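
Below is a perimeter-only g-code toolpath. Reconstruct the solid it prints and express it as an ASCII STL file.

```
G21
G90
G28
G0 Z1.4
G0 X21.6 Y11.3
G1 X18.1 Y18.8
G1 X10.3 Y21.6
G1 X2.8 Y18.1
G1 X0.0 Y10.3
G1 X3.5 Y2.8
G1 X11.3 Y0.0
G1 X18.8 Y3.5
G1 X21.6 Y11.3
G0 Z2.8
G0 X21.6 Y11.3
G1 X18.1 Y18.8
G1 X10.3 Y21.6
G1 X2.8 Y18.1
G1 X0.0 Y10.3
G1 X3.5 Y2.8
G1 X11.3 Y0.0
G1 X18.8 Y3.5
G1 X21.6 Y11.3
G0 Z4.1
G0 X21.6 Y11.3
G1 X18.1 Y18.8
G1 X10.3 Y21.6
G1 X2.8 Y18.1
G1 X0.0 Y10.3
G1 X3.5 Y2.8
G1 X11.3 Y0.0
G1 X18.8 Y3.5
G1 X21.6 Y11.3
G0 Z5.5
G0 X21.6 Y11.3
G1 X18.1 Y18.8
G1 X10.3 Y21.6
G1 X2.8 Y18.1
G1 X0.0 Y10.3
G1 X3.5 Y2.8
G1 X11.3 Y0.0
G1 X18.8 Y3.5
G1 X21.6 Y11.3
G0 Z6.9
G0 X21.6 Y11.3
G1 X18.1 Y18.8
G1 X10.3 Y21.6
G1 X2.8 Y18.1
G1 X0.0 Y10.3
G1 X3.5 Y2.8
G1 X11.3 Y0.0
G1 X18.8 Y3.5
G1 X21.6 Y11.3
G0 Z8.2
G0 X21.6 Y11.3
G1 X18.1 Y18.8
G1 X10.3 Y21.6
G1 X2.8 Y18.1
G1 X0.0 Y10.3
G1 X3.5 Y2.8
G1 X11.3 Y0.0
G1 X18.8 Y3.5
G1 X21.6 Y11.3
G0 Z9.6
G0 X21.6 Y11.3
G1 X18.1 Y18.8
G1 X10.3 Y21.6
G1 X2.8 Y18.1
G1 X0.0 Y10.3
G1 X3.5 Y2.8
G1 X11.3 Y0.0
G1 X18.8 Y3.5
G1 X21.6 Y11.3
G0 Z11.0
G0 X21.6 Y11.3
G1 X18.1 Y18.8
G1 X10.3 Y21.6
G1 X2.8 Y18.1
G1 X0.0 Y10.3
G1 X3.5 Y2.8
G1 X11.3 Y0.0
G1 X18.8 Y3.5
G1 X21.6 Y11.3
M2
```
solid part
  facet normal 0.0000 0.0000 -1.0000
    outer loop
      vertex 10.3 21.6 0.0
      vertex 18.1 18.8 0.0
      vertex 21.6 11.3 0.0
    endloop
  endfacet
  facet normal 0.0000 0.0000 -1.0000
    outer loop
      vertex 2.8 18.1 0.0
      vertex 10.3 21.6 0.0
      vertex 21.6 11.3 0.0
    endloop
  endfacet
  facet normal 0.0000 0.0000 -1.0000
    outer loop
      vertex 0.0 10.3 0.0
      vertex 2.8 18.1 0.0
      vertex 21.6 11.3 0.0
    endloop
  endfacet
  facet normal 0.0000 0.0000 -1.0000
    outer loop
      vertex 3.5 2.8 0.0
      vertex 0.0 10.3 0.0
      vertex 21.6 11.3 0.0
    endloop
  endfacet
  facet normal 0.0000 0.0000 -1.0000
    outer loop
      vertex 11.3 0.0 0.0
      vertex 3.5 2.8 0.0
      vertex 21.6 11.3 0.0
    endloop
  endfacet
  facet normal 0.0000 0.0000 -1.0000
    outer loop
      vertex 18.8 3.5 0.0
      vertex 11.3 0.0 0.0
      vertex 21.6 11.3 0.0
    endloop
  endfacet
  facet normal 0.0000 0.0000 1.0000
    outer loop
      vertex 21.6 11.3 11.0
      vertex 18.1 18.8 11.0
      vertex 10.3 21.6 11.0
    endloop
  endfacet
  facet normal 0.0000 0.0000 1.0000
    outer loop
      vertex 21.6 11.3 11.0
      vertex 10.3 21.6 11.0
      vertex 2.8 18.1 11.0
    endloop
  endfacet
  facet normal 0.0000 0.0000 1.0000
    outer loop
      vertex 21.6 11.3 11.0
      vertex 2.8 18.1 11.0
      vertex 0.0 10.3 11.0
    endloop
  endfacet
  facet normal 0.0000 0.0000 1.0000
    outer loop
      vertex 21.6 11.3 11.0
      vertex 0.0 10.3 11.0
      vertex 3.5 2.8 11.0
    endloop
  endfacet
  facet normal 0.0000 0.0000 1.0000
    outer loop
      vertex 21.6 11.3 11.0
      vertex 3.5 2.8 11.0
      vertex 11.3 0.0 11.0
    endloop
  endfacet
  facet normal 0.0000 0.0000 1.0000
    outer loop
      vertex 21.6 11.3 11.0
      vertex 11.3 0.0 11.0
      vertex 18.8 3.5 11.0
    endloop
  endfacet
  facet normal 0.9062 0.4229 0.0000
    outer loop
      vertex 21.6 11.3 0.0
      vertex 18.1 18.8 0.0
      vertex 18.1 18.8 11.0
    endloop
  endfacet
  facet normal 0.9062 0.4229 0.0000
    outer loop
      vertex 21.6 11.3 0.0
      vertex 18.1 18.8 11.0
      vertex 21.6 11.3 11.0
    endloop
  endfacet
  facet normal 0.3379 0.9412 0.0000
    outer loop
      vertex 18.1 18.8 0.0
      vertex 10.3 21.6 0.0
      vertex 10.3 21.6 11.0
    endloop
  endfacet
  facet normal 0.3379 0.9412 0.0000
    outer loop
      vertex 18.1 18.8 0.0
      vertex 10.3 21.6 11.0
      vertex 18.1 18.8 11.0
    endloop
  endfacet
  facet normal -0.4229 0.9062 0.0000
    outer loop
      vertex 10.3 21.6 0.0
      vertex 2.8 18.1 0.0
      vertex 2.8 18.1 11.0
    endloop
  endfacet
  facet normal -0.4229 0.9062 0.0000
    outer loop
      vertex 10.3 21.6 0.0
      vertex 2.8 18.1 11.0
      vertex 10.3 21.6 11.0
    endloop
  endfacet
  facet normal -0.9412 0.3379 0.0000
    outer loop
      vertex 2.8 18.1 0.0
      vertex 0.0 10.3 0.0
      vertex 0.0 10.3 11.0
    endloop
  endfacet
  facet normal -0.9412 0.3379 0.0000
    outer loop
      vertex 2.8 18.1 0.0
      vertex 0.0 10.3 11.0
      vertex 2.8 18.1 11.0
    endloop
  endfacet
  facet normal -0.9062 -0.4229 0.0000
    outer loop
      vertex 0.0 10.3 0.0
      vertex 3.5 2.8 0.0
      vertex 3.5 2.8 11.0
    endloop
  endfacet
  facet normal -0.9062 -0.4229 0.0000
    outer loop
      vertex 0.0 10.3 0.0
      vertex 3.5 2.8 11.0
      vertex 0.0 10.3 11.0
    endloop
  endfacet
  facet normal -0.3379 -0.9412 0.0000
    outer loop
      vertex 3.5 2.8 0.0
      vertex 11.3 0.0 0.0
      vertex 11.3 0.0 11.0
    endloop
  endfacet
  facet normal -0.3379 -0.9412 0.0000
    outer loop
      vertex 3.5 2.8 0.0
      vertex 11.3 0.0 11.0
      vertex 3.5 2.8 11.0
    endloop
  endfacet
  facet normal 0.4229 -0.9062 0.0000
    outer loop
      vertex 11.3 0.0 0.0
      vertex 18.8 3.5 0.0
      vertex 18.8 3.5 11.0
    endloop
  endfacet
  facet normal 0.4229 -0.9062 0.0000
    outer loop
      vertex 11.3 0.0 0.0
      vertex 18.8 3.5 11.0
      vertex 11.3 0.0 11.0
    endloop
  endfacet
  facet normal 0.9412 -0.3379 0.0000
    outer loop
      vertex 18.8 3.5 0.0
      vertex 21.6 11.3 0.0
      vertex 21.6 11.3 11.0
    endloop
  endfacet
  facet normal 0.9412 -0.3379 0.0000
    outer loop
      vertex 18.8 3.5 0.0
      vertex 21.6 11.3 11.0
      vertex 18.8 3.5 11.0
    endloop
  endfacet
endsolid part

The G0 Z moves step by Δz≈1.4 mm. Every layer's G1 loop is the same polygon, so the solid is a straight extrusion of it from z=0 to z≈11. Closing with flat bottom and top caps and triangulating gives 28 facets — a regular 8-sided prism (a cylinder approximated with 8 flat sides), circumscribed radius ≈ 10.8 mm, height ≈ 11 mm.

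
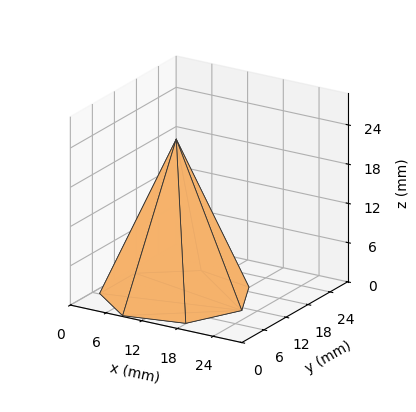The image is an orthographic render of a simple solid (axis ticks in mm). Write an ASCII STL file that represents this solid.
Reading the render: the shape is a regular 7-sided pyramid, base circumscribed radius ≈ 11 mm, apex at z ≈ 24 mm (dimensions read to the nearest mm from the axis ticks). For the STL, each face is triangulated and given an outward normal.

solid part
  facet normal 0.0000 0.0000 -1.0000
    outer loop
      vertex 8.6 21.7 0.0
      vertex 17.9 19.6 0.0
      vertex 22.0 11.0 0.0
    endloop
  endfacet
  facet normal 0.0000 0.0000 -1.0000
    outer loop
      vertex 1.1 15.8 0.0
      vertex 8.6 21.7 0.0
      vertex 22.0 11.0 0.0
    endloop
  endfacet
  facet normal 0.0000 0.0000 -1.0000
    outer loop
      vertex 1.1 6.2 0.0
      vertex 1.1 15.8 0.0
      vertex 22.0 11.0 0.0
    endloop
  endfacet
  facet normal 0.0000 0.0000 -1.0000
    outer loop
      vertex 8.6 0.3 0.0
      vertex 1.1 6.2 0.0
      vertex 22.0 11.0 0.0
    endloop
  endfacet
  facet normal 0.0000 0.0000 -1.0000
    outer loop
      vertex 17.9 2.4 0.0
      vertex 8.6 0.3 0.0
      vertex 22.0 11.0 0.0
    endloop
  endfacet
  facet normal 0.8341 0.3977 0.3823
    outer loop
      vertex 22.0 11.0 0.0
      vertex 17.9 19.6 0.0
      vertex 11.0 11.0 24.0
    endloop
  endfacet
  facet normal 0.2036 0.9016 0.3816
    outer loop
      vertex 17.9 19.6 0.0
      vertex 8.6 21.7 0.0
      vertex 11.0 11.0 24.0
    endloop
  endfacet
  facet normal -0.5716 0.7266 0.3811
    outer loop
      vertex 8.6 21.7 0.0
      vertex 1.1 15.8 0.0
      vertex 11.0 11.0 24.0
    endloop
  endfacet
  facet normal -0.9244 0.0000 0.3813
    outer loop
      vertex 1.1 15.8 0.0
      vertex 1.1 6.2 0.0
      vertex 11.0 11.0 24.0
    endloop
  endfacet
  facet normal -0.5716 -0.7266 0.3811
    outer loop
      vertex 1.1 6.2 0.0
      vertex 8.6 0.3 0.0
      vertex 11.0 11.0 24.0
    endloop
  endfacet
  facet normal 0.2036 -0.9016 0.3816
    outer loop
      vertex 8.6 0.3 0.0
      vertex 17.9 2.4 0.0
      vertex 11.0 11.0 24.0
    endloop
  endfacet
  facet normal 0.8341 -0.3977 0.3823
    outer loop
      vertex 17.9 2.4 0.0
      vertex 22.0 11.0 0.0
      vertex 11.0 11.0 24.0
    endloop
  endfacet
endsolid part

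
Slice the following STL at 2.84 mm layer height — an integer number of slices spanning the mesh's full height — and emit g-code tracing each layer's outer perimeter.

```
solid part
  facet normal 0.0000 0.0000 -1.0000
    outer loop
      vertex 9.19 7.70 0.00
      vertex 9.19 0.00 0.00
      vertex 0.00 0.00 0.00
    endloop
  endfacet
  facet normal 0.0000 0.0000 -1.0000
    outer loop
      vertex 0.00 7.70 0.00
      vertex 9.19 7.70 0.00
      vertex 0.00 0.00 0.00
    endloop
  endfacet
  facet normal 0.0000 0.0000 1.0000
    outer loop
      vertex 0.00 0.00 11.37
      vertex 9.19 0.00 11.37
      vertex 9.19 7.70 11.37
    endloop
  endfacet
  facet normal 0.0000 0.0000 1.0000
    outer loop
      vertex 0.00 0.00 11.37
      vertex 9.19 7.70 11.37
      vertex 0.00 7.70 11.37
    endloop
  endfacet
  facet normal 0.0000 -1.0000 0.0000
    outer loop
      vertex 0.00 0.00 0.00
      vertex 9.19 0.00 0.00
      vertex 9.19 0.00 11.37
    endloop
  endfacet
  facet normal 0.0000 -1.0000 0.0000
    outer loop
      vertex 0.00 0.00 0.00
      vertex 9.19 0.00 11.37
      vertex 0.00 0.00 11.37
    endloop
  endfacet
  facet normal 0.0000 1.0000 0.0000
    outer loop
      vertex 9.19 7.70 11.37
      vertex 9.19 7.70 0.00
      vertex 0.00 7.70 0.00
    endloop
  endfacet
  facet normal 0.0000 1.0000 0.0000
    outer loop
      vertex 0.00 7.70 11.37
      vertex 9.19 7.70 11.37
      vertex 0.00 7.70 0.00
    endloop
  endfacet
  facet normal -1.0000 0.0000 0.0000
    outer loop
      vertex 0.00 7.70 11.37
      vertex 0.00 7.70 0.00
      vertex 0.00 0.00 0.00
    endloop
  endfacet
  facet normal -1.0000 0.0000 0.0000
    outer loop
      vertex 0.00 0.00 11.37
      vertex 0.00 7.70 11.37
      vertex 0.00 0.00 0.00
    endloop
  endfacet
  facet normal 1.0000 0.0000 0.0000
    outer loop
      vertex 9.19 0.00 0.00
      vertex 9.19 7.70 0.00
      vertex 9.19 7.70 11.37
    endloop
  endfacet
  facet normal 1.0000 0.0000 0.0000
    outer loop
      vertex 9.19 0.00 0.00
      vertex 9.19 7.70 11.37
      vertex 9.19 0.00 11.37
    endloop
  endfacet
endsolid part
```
; perimeter-only toolpath
G21 ; units = mm
G90 ; absolute positioning
G28 ; home
; layer 1
G0 Z2.84
G0 X0.00 Y0.00
G1 X9.19 Y0.00
G1 X9.19 Y7.70
G1 X0.00 Y7.70
G1 X0.00 Y0.00
; layer 2
G0 Z5.68
G0 X0.00 Y0.00
G1 X9.19 Y0.00
G1 X9.19 Y7.70
G1 X0.00 Y7.70
G1 X0.00 Y0.00
; layer 3
G0 Z8.53
G0 X0.00 Y0.00
G1 X9.19 Y0.00
G1 X9.19 Y7.70
G1 X0.00 Y7.70
G1 X0.00 Y0.00
; layer 4
G0 Z11.37
G0 X0.00 Y0.00
G1 X9.19 Y0.00
G1 X9.19 Y7.70
G1 X0.00 Y7.70
G1 X0.00 Y0.00
M2 ; end

The solid is a rectangular box, roughly 9.19 × 7.7 mm footprint and 11.4 mm tall. Slicing at Δz = 2.84 mm — 4 equal slices spanning the solid's height, so layer i sits at z = i·h/4 — gives 4 non-empty perimeters. Each is a 4-segment closed polygon; G0 lifts to the layer z and rapids to the start vertex, then G1 traces the edges.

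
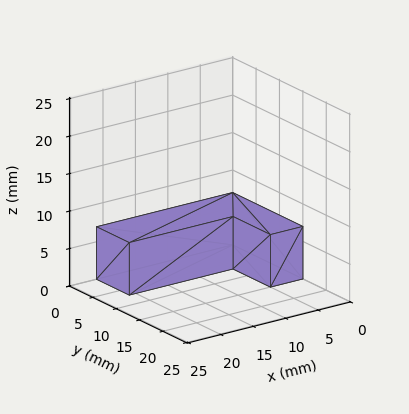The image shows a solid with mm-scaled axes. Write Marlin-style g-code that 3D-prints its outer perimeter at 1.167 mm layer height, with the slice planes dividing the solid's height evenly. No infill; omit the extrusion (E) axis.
Reading the render: the shape is an L-shaped prism: outer 21 × 15 mm, arm thicknesses ≈ 7 mm (horizontal) and 5 mm (vertical), extruded 7 mm in z (dimensions read to the nearest mm from the axis ticks). For the g-code, the solid's height is divided into equal slices at the stated Δz and each level perimeter traced with G1 moves after a G0 lift.

; perimeter-only toolpath
G21 ; units = mm
G90 ; absolute positioning
G28 ; home
; layer 1
G0 Z1.167
G0 X0.000 Y0.000
G1 X21.000 Y0.000
G1 X21.000 Y7.000
G1 X5.000 Y7.000
G1 X5.000 Y15.000
G1 X0.000 Y15.000
G1 X0.000 Y0.000
; layer 2
G0 Z2.333
G0 X0.000 Y0.000
G1 X21.000 Y0.000
G1 X21.000 Y7.000
G1 X5.000 Y7.000
G1 X5.000 Y15.000
G1 X0.000 Y15.000
G1 X0.000 Y0.000
; layer 3
G0 Z3.500
G0 X0.000 Y0.000
G1 X21.000 Y0.000
G1 X21.000 Y7.000
G1 X5.000 Y7.000
G1 X5.000 Y15.000
G1 X0.000 Y15.000
G1 X0.000 Y0.000
; layer 4
G0 Z4.667
G0 X0.000 Y0.000
G1 X21.000 Y0.000
G1 X21.000 Y7.000
G1 X5.000 Y7.000
G1 X5.000 Y15.000
G1 X0.000 Y15.000
G1 X0.000 Y0.000
; layer 5
G0 Z5.833
G0 X0.000 Y0.000
G1 X21.000 Y0.000
G1 X21.000 Y7.000
G1 X5.000 Y7.000
G1 X5.000 Y15.000
G1 X0.000 Y15.000
G1 X0.000 Y0.000
; layer 6
G0 Z7.000
G0 X0.000 Y0.000
G1 X21.000 Y0.000
G1 X21.000 Y7.000
G1 X5.000 Y7.000
G1 X5.000 Y15.000
G1 X0.000 Y15.000
G1 X0.000 Y0.000
M2 ; end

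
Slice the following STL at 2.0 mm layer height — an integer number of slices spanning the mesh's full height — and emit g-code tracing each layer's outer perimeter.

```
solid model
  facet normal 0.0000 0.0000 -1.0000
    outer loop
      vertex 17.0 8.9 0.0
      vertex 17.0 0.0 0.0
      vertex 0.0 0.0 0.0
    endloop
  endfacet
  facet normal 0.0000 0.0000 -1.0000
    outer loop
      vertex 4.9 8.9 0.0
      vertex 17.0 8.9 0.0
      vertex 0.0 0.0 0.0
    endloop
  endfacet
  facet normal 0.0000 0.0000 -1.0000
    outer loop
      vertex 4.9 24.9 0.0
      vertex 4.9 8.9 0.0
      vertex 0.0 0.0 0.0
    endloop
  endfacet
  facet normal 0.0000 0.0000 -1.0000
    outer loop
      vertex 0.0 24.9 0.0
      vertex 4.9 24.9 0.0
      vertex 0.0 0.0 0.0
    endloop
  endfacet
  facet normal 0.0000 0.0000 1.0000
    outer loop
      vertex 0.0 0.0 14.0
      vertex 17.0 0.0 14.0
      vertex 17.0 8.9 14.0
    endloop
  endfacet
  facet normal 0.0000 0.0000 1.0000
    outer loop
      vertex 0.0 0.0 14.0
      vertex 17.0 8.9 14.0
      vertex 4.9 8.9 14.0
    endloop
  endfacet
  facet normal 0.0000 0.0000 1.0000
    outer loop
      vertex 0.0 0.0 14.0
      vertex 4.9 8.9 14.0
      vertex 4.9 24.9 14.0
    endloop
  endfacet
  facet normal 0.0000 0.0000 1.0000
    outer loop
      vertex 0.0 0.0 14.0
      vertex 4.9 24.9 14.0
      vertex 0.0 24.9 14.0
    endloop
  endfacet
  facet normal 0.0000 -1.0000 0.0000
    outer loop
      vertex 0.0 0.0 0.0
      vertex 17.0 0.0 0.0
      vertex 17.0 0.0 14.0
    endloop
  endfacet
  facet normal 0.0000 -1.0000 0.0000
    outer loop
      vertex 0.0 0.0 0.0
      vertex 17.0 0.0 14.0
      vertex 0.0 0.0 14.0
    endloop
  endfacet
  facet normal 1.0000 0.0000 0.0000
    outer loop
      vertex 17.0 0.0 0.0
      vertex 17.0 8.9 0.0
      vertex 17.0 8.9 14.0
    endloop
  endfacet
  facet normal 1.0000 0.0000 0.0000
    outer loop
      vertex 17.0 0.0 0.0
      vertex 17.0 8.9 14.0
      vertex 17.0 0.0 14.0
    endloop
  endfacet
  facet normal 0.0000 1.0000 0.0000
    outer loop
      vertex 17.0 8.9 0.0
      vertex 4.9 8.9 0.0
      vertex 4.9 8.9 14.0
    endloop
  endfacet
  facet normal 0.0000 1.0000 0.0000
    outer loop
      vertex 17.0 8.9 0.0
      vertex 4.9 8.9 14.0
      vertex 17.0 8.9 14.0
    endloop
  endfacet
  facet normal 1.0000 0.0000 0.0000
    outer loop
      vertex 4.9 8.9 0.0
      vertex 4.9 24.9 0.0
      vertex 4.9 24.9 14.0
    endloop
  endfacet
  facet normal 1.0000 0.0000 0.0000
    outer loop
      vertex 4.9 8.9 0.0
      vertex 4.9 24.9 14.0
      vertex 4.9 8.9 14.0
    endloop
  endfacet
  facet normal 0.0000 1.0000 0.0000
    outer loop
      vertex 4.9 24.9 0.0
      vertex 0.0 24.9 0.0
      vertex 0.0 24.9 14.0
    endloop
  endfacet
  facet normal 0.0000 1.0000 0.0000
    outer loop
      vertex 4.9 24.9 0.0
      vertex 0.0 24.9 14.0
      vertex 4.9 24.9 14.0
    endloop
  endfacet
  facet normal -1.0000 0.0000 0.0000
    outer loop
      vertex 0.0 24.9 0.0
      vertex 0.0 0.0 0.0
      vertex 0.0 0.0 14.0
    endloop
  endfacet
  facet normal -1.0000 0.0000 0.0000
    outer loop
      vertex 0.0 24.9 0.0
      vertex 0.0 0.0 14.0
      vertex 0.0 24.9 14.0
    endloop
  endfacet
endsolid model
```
; perimeter-only toolpath
G21 ; units = mm
G90 ; absolute positioning
G28 ; home
; layer 1
G0 Z2.0
G0 X0.0 Y0.0
G1 X17.0 Y0.0
G1 X17.0 Y8.9
G1 X4.9 Y8.9
G1 X4.9 Y24.9
G1 X0.0 Y24.9
G1 X0.0 Y0.0
; layer 2
G0 Z4.0
G0 X0.0 Y0.0
G1 X17.0 Y0.0
G1 X17.0 Y8.9
G1 X4.9 Y8.9
G1 X4.9 Y24.9
G1 X0.0 Y24.9
G1 X0.0 Y0.0
; layer 3
G0 Z6.0
G0 X0.0 Y0.0
G1 X17.0 Y0.0
G1 X17.0 Y8.9
G1 X4.9 Y8.9
G1 X4.9 Y24.9
G1 X0.0 Y24.9
G1 X0.0 Y0.0
; layer 4
G0 Z8.0
G0 X0.0 Y0.0
G1 X17.0 Y0.0
G1 X17.0 Y8.9
G1 X4.9 Y8.9
G1 X4.9 Y24.9
G1 X0.0 Y24.9
G1 X0.0 Y0.0
; layer 5
G0 Z10.0
G0 X0.0 Y0.0
G1 X17.0 Y0.0
G1 X17.0 Y8.9
G1 X4.9 Y8.9
G1 X4.9 Y24.9
G1 X0.0 Y24.9
G1 X0.0 Y0.0
; layer 6
G0 Z12.0
G0 X0.0 Y0.0
G1 X17.0 Y0.0
G1 X17.0 Y8.9
G1 X4.9 Y8.9
G1 X4.9 Y24.9
G1 X0.0 Y24.9
G1 X0.0 Y0.0
; layer 7
G0 Z14.0
G0 X0.0 Y0.0
G1 X17.0 Y0.0
G1 X17.0 Y8.9
G1 X4.9 Y8.9
G1 X4.9 Y24.9
G1 X0.0 Y24.9
G1 X0.0 Y0.0
M2 ; end

The solid is an L-shaped prism: outer 17 × 24.9 mm, arm thicknesses ≈ 8.9 mm (horizontal) and 4.9 mm (vertical), extruded 14 mm in z. Slicing at Δz = 2.0 mm — 7 equal slices spanning the solid's height, so layer i sits at z = i·h/7 — gives 7 non-empty perimeters. Each is a 6-segment closed polygon; G0 lifts to the layer z and rapids to the start vertex, then G1 traces the edges.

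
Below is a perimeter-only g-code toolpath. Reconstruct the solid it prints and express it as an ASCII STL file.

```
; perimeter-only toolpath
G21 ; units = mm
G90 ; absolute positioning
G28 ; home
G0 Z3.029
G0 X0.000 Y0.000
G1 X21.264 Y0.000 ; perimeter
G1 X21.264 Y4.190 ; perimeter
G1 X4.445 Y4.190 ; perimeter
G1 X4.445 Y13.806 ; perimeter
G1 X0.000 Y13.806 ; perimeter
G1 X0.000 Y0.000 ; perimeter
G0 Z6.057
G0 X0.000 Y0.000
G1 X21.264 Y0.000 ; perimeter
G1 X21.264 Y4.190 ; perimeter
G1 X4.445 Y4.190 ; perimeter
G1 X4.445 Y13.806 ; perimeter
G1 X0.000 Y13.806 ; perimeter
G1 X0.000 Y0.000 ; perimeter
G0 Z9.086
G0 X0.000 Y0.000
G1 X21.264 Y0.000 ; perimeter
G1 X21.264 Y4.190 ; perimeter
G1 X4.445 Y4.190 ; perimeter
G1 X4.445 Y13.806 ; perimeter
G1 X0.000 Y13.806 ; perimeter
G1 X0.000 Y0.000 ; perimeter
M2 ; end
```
solid part
  facet normal 0.0000 0.0000 -1.0000
    outer loop
      vertex 21.264 4.190 0.000
      vertex 21.264 0.000 0.000
      vertex 0.000 0.000 0.000
    endloop
  endfacet
  facet normal 0.0000 0.0000 -1.0000
    outer loop
      vertex 4.445 4.190 0.000
      vertex 21.264 4.190 0.000
      vertex 0.000 0.000 0.000
    endloop
  endfacet
  facet normal 0.0000 0.0000 -1.0000
    outer loop
      vertex 4.445 13.806 0.000
      vertex 4.445 4.190 0.000
      vertex 0.000 0.000 0.000
    endloop
  endfacet
  facet normal 0.0000 0.0000 -1.0000
    outer loop
      vertex 0.000 13.806 0.000
      vertex 4.445 13.806 0.000
      vertex 0.000 0.000 0.000
    endloop
  endfacet
  facet normal 0.0000 0.0000 1.0000
    outer loop
      vertex 0.000 0.000 9.086
      vertex 21.264 0.000 9.086
      vertex 21.264 4.190 9.086
    endloop
  endfacet
  facet normal 0.0000 0.0000 1.0000
    outer loop
      vertex 0.000 0.000 9.086
      vertex 21.264 4.190 9.086
      vertex 4.445 4.190 9.086
    endloop
  endfacet
  facet normal 0.0000 0.0000 1.0000
    outer loop
      vertex 0.000 0.000 9.086
      vertex 4.445 4.190 9.086
      vertex 4.445 13.806 9.086
    endloop
  endfacet
  facet normal 0.0000 0.0000 1.0000
    outer loop
      vertex 0.000 0.000 9.086
      vertex 4.445 13.806 9.086
      vertex 0.000 13.806 9.086
    endloop
  endfacet
  facet normal 0.0000 -1.0000 0.0000
    outer loop
      vertex 0.000 0.000 0.000
      vertex 21.264 0.000 0.000
      vertex 21.264 0.000 9.086
    endloop
  endfacet
  facet normal 0.0000 -1.0000 0.0000
    outer loop
      vertex 0.000 0.000 0.000
      vertex 21.264 0.000 9.086
      vertex 0.000 0.000 9.086
    endloop
  endfacet
  facet normal 1.0000 0.0000 0.0000
    outer loop
      vertex 21.264 0.000 0.000
      vertex 21.264 4.190 0.000
      vertex 21.264 4.190 9.086
    endloop
  endfacet
  facet normal 1.0000 0.0000 0.0000
    outer loop
      vertex 21.264 0.000 0.000
      vertex 21.264 4.190 9.086
      vertex 21.264 0.000 9.086
    endloop
  endfacet
  facet normal 0.0000 1.0000 0.0000
    outer loop
      vertex 21.264 4.190 0.000
      vertex 4.445 4.190 0.000
      vertex 4.445 4.190 9.086
    endloop
  endfacet
  facet normal 0.0000 1.0000 0.0000
    outer loop
      vertex 21.264 4.190 0.000
      vertex 4.445 4.190 9.086
      vertex 21.264 4.190 9.086
    endloop
  endfacet
  facet normal 1.0000 0.0000 0.0000
    outer loop
      vertex 4.445 4.190 0.000
      vertex 4.445 13.806 0.000
      vertex 4.445 13.806 9.086
    endloop
  endfacet
  facet normal 1.0000 0.0000 0.0000
    outer loop
      vertex 4.445 4.190 0.000
      vertex 4.445 13.806 9.086
      vertex 4.445 4.190 9.086
    endloop
  endfacet
  facet normal 0.0000 1.0000 0.0000
    outer loop
      vertex 4.445 13.806 0.000
      vertex 0.000 13.806 0.000
      vertex 0.000 13.806 9.086
    endloop
  endfacet
  facet normal 0.0000 1.0000 0.0000
    outer loop
      vertex 4.445 13.806 0.000
      vertex 0.000 13.806 9.086
      vertex 4.445 13.806 9.086
    endloop
  endfacet
  facet normal -1.0000 0.0000 0.0000
    outer loop
      vertex 0.000 13.806 0.000
      vertex 0.000 0.000 0.000
      vertex 0.000 0.000 9.086
    endloop
  endfacet
  facet normal -1.0000 0.0000 0.0000
    outer loop
      vertex 0.000 13.806 0.000
      vertex 0.000 0.000 9.086
      vertex 0.000 13.806 9.086
    endloop
  endfacet
endsolid part

The G0 Z moves step by Δz≈3.029 mm. Every layer's G1 loop is the same polygon, so the solid is a straight extrusion of it from z=0 to z≈9.09. Closing with flat bottom and top caps and triangulating gives 20 facets — an L-shaped prism: outer 21.3 × 13.8 mm, arm thicknesses ≈ 4.19 mm (horizontal) and 4.45 mm (vertical), extruded 9.09 mm in z.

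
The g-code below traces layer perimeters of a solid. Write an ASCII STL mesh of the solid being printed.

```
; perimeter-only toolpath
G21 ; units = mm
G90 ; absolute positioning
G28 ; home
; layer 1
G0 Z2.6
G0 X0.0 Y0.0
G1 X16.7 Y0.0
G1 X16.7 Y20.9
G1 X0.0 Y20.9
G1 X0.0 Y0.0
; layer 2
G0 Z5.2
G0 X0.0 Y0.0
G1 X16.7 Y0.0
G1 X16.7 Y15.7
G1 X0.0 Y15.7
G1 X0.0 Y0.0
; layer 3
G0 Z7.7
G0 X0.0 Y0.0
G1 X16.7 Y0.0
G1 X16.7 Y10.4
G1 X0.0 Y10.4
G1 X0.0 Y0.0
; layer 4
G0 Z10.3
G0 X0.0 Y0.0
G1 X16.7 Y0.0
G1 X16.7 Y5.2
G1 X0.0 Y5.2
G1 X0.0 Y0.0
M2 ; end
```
solid part
  facet normal 0.0000 0.0000 -1.0000
    outer loop
      vertex 16.7 26.1 0.0
      vertex 16.7 0.0 0.0
      vertex 0.0 0.0 0.0
    endloop
  endfacet
  facet normal 0.0000 0.0000 -1.0000
    outer loop
      vertex 0.0 26.1 0.0
      vertex 16.7 26.1 0.0
      vertex 0.0 0.0 0.0
    endloop
  endfacet
  facet normal 0.0000 -1.0000 0.0000
    outer loop
      vertex 0.0 0.0 0.0
      vertex 16.7 0.0 0.0
      vertex 16.7 0.0 12.9
    endloop
  endfacet
  facet normal 0.0000 -1.0000 0.0000
    outer loop
      vertex 0.0 0.0 0.0
      vertex 16.7 0.0 12.9
      vertex 0.0 0.0 12.9
    endloop
  endfacet
  facet normal 0.0000 0.4431 0.8965
    outer loop
      vertex 0.0 0.0 12.9
      vertex 16.7 0.0 12.9
      vertex 16.7 26.1 0.0
    endloop
  endfacet
  facet normal 0.0000 0.4431 0.8965
    outer loop
      vertex 0.0 0.0 12.9
      vertex 16.7 26.1 0.0
      vertex 0.0 26.1 0.0
    endloop
  endfacet
  facet normal -1.0000 0.0000 0.0000
    outer loop
      vertex 0.0 0.0 12.9
      vertex 0.0 26.1 0.0
      vertex 0.0 0.0 0.0
    endloop
  endfacet
  facet normal 1.0000 0.0000 0.0000
    outer loop
      vertex 16.7 0.0 0.0
      vertex 16.7 26.1 0.0
      vertex 16.7 0.0 12.9
    endloop
  endfacet
endsolid part

The G0 Z moves step by Δz≈2.6 mm. The G1 loops shrink linearly with z, so the solid tapers from its base footprint up to z≈12.9. Closing with a flat bottom cap and the tapered top and triangulating gives 8 facets — a wedge (ramp): 16.7 × 26.1 mm base, rising to 12.9 mm along the y=0 edge and sloping linearly to z=0 at y=26.1.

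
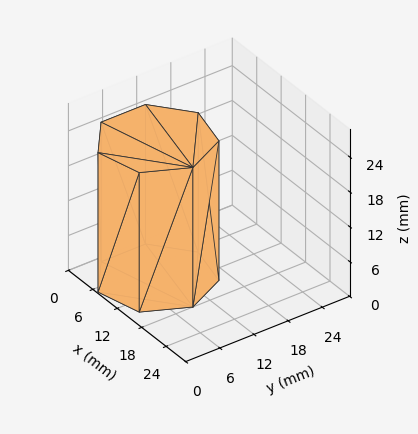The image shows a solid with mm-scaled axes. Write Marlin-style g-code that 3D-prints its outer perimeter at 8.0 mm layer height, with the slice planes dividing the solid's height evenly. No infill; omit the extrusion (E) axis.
Reading the render: the shape is a regular 7-sided prism (a cylinder approximated with 7 flat sides), circumscribed radius ≈ 9 mm, height ≈ 24 mm (dimensions read to the nearest mm from the axis ticks). For the g-code, the solid's height is divided into equal slices at the stated Δz and each level perimeter traced with G1 moves after a G0 lift.

; perimeter-only toolpath
G21 ; units = mm
G90 ; absolute positioning
G28 ; home
; layer 1
G0 Z8.0
G0 X18.0 Y9.0
G1 X14.6 Y16.0
G1 X7.0 Y17.8
G1 X0.9 Y12.9
G1 X0.9 Y5.1
G1 X7.0 Y0.2
G1 X14.6 Y2.0
G1 X18.0 Y9.0
; layer 2
G0 Z16.0
G0 X18.0 Y9.0
G1 X14.6 Y16.0
G1 X7.0 Y17.8
G1 X0.9 Y12.9
G1 X0.9 Y5.1
G1 X7.0 Y0.2
G1 X14.6 Y2.0
G1 X18.0 Y9.0
; layer 3
G0 Z24.0
G0 X18.0 Y9.0
G1 X14.6 Y16.0
G1 X7.0 Y17.8
G1 X0.9 Y12.9
G1 X0.9 Y5.1
G1 X7.0 Y0.2
G1 X14.6 Y2.0
G1 X18.0 Y9.0
M2 ; end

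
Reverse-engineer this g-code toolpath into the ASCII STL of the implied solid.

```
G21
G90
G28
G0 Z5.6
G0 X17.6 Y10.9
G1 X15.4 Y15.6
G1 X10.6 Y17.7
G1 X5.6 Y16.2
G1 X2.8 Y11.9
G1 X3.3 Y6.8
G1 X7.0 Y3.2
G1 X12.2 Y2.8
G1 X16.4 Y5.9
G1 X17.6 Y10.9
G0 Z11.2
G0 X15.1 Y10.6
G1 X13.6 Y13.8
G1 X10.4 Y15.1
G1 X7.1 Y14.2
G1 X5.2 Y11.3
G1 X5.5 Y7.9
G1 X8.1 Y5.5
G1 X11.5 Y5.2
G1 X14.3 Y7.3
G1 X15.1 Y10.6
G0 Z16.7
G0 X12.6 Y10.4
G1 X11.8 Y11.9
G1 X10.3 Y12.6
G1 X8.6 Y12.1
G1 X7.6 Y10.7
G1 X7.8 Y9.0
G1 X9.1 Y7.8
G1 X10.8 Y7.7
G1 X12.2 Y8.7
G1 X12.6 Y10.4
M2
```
solid part
  facet normal 0.0000 0.0000 -1.0000
    outer loop
      vertex 10.8 20.2 0.0
      vertex 17.1 17.4 0.0
      vertex 20.1 11.2 0.0
    endloop
  endfacet
  facet normal 0.0000 0.0000 -1.0000
    outer loop
      vertex 4.1 18.3 0.0
      vertex 10.8 20.2 0.0
      vertex 20.1 11.2 0.0
    endloop
  endfacet
  facet normal 0.0000 0.0000 -1.0000
    outer loop
      vertex 0.3 12.5 0.0
      vertex 4.1 18.3 0.0
      vertex 20.1 11.2 0.0
    endloop
  endfacet
  facet normal 0.0000 0.0000 -1.0000
    outer loop
      vertex 1.0 5.7 0.0
      vertex 0.3 12.5 0.0
      vertex 20.1 11.2 0.0
    endloop
  endfacet
  facet normal 0.0000 0.0000 -1.0000
    outer loop
      vertex 6.0 0.9 0.0
      vertex 1.0 5.7 0.0
      vertex 20.1 11.2 0.0
    endloop
  endfacet
  facet normal 0.0000 0.0000 -1.0000
    outer loop
      vertex 12.9 0.4 0.0
      vertex 6.0 0.9 0.0
      vertex 20.1 11.2 0.0
    endloop
  endfacet
  facet normal 0.0000 0.0000 -1.0000
    outer loop
      vertex 18.5 4.5 0.0
      vertex 12.9 0.4 0.0
      vertex 20.1 11.2 0.0
    endloop
  endfacet
  facet normal 0.8284 0.4008 0.3913
    outer loop
      vertex 20.1 11.2 0.0
      vertex 17.1 17.4 0.0
      vertex 10.1 10.1 22.3
    endloop
  endfacet
  facet normal 0.3736 0.8405 0.3924
    outer loop
      vertex 17.1 17.4 0.0
      vertex 10.8 20.2 0.0
      vertex 10.1 10.1 22.3
    endloop
  endfacet
  facet normal -0.2509 0.8847 0.3928
    outer loop
      vertex 10.8 20.2 0.0
      vertex 4.1 18.3 0.0
      vertex 10.1 10.1 22.3
    endloop
  endfacet
  facet normal -0.7694 0.5041 0.3924
    outer loop
      vertex 4.1 18.3 0.0
      vertex 0.3 12.5 0.0
      vertex 10.1 10.1 22.3
    endloop
  endfacet
  facet normal -0.9151 -0.0942 0.3920
    outer loop
      vertex 0.3 12.5 0.0
      vertex 1.0 5.7 0.0
      vertex 10.1 10.1 22.3
    endloop
  endfacet
  facet normal -0.6374 -0.6639 0.3911
    outer loop
      vertex 1.0 5.7 0.0
      vertex 6.0 0.9 0.0
      vertex 10.1 10.1 22.3
    endloop
  endfacet
  facet normal -0.0665 -0.9180 0.3910
    outer loop
      vertex 6.0 0.9 0.0
      vertex 12.9 0.4 0.0
      vertex 10.1 10.1 22.3
    endloop
  endfacet
  facet normal 0.5436 -0.7425 0.3913
    outer loop
      vertex 12.9 0.4 0.0
      vertex 18.5 4.5 0.0
      vertex 10.1 10.1 22.3
    endloop
  endfacet
  facet normal 0.8953 -0.2138 0.3909
    outer loop
      vertex 18.5 4.5 0.0
      vertex 20.1 11.2 0.0
      vertex 10.1 10.1 22.3
    endloop
  endfacet
endsolid part

The G0 Z moves step by Δz≈5.6 mm. The G1 loops shrink linearly with z, so the solid tapers from its base footprint up to z≈22.3. Closing with a flat bottom cap and the tapered top and triangulating gives 16 facets — a regular 9-sided pyramid, base circumscribed radius ≈ 10.1 mm, apex at z ≈ 22.3 mm.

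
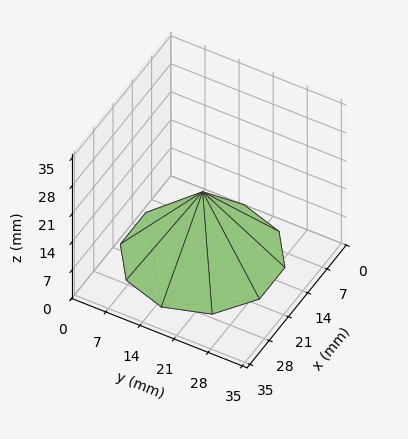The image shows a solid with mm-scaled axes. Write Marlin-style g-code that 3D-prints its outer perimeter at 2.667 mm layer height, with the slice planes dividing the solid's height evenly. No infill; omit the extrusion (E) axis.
Reading the render: the shape is a regular 10-sided pyramid, base circumscribed radius ≈ 15 mm, apex at z ≈ 16 mm (dimensions read to the nearest mm from the axis ticks). For the g-code, the solid's height is divided into equal slices at the stated Δz and each level perimeter traced with G1 moves after a G0 lift.

; perimeter-only toolpath
G21 ; units = mm
G90 ; absolute positioning
G28 ; home
; layer 1
G0 Z2.667
G0 X27.500 Y15.000
G1 X25.113 Y22.348
G1 X18.863 Y26.888
G1 X11.138 Y26.888
G1 X4.887 Y22.348
G1 X2.500 Y15.000
G1 X4.887 Y7.652
G1 X11.138 Y3.112
G1 X18.863 Y3.112
G1 X25.113 Y7.652
G1 X27.500 Y15.000
; layer 2
G0 Z5.333
G0 X25.000 Y15.000
G1 X23.090 Y20.878
G1 X18.090 Y24.511
G1 X11.910 Y24.511
G1 X6.910 Y20.878
G1 X5.000 Y15.000
G1 X6.910 Y9.122
G1 X11.910 Y5.489
G1 X18.090 Y5.489
G1 X23.090 Y9.122
G1 X25.000 Y15.000
; layer 3
G0 Z8.000
G0 X22.500 Y15.000
G1 X21.068 Y19.409
G1 X17.318 Y22.133
G1 X12.683 Y22.133
G1 X8.933 Y19.409
G1 X7.500 Y15.000
G1 X8.933 Y10.591
G1 X12.683 Y7.867
G1 X17.318 Y7.867
G1 X21.068 Y10.591
G1 X22.500 Y15.000
; layer 4
G0 Z10.667
G0 X20.000 Y15.000
G1 X19.045 Y17.939
G1 X16.545 Y19.755
G1 X13.455 Y19.755
G1 X10.955 Y17.939
G1 X10.000 Y15.000
G1 X10.955 Y12.061
G1 X13.455 Y10.245
G1 X16.545 Y10.245
G1 X19.045 Y12.061
G1 X20.000 Y15.000
; layer 5
G0 Z13.333
G0 X17.500 Y15.000
G1 X17.023 Y16.470
G1 X15.773 Y17.378
G1 X14.227 Y17.378
G1 X12.977 Y16.470
G1 X12.500 Y15.000
G1 X12.977 Y13.530
G1 X14.227 Y12.622
G1 X15.773 Y12.622
G1 X17.023 Y13.530
G1 X17.500 Y15.000
M2 ; end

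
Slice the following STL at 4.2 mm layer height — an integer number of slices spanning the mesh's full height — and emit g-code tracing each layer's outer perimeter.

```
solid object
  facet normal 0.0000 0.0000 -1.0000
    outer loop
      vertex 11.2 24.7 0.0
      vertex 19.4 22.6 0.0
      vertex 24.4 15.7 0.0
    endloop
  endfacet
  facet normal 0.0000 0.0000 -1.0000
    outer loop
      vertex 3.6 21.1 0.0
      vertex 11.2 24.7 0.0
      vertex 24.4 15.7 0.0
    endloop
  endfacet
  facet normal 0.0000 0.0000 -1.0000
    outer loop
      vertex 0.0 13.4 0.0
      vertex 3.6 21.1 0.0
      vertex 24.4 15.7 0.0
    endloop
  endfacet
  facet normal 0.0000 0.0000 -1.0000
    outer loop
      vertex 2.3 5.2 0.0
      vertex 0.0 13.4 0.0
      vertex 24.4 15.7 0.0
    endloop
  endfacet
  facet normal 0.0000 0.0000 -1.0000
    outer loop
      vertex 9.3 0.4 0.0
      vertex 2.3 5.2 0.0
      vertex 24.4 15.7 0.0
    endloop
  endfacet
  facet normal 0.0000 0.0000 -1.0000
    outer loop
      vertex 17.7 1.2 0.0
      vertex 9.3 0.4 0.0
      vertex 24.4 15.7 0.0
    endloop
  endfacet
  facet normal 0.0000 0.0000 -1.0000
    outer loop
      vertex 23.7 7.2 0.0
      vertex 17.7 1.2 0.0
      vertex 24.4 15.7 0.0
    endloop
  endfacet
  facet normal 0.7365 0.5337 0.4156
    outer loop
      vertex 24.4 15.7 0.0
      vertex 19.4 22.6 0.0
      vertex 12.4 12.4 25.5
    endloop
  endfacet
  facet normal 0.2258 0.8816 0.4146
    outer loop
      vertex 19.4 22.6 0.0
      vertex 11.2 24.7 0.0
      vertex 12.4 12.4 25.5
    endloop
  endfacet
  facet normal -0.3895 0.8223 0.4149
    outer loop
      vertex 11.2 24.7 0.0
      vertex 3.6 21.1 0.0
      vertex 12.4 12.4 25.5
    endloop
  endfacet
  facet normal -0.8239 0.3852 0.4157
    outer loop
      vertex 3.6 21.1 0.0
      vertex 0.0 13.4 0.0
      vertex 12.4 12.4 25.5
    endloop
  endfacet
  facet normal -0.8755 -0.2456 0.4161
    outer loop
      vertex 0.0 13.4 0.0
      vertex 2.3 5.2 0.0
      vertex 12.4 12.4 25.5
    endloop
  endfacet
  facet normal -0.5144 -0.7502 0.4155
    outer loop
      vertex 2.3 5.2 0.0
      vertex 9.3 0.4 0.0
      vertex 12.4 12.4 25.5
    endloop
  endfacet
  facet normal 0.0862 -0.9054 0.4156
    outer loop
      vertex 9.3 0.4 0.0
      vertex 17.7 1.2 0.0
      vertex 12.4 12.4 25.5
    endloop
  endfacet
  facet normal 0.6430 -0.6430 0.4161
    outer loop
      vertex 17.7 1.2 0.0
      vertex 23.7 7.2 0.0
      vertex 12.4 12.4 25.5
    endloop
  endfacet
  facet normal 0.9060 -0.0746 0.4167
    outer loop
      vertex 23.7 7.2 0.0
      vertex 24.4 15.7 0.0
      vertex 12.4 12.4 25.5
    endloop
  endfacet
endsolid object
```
; perimeter-only toolpath
G21 ; units = mm
G90 ; absolute positioning
G28 ; home
; layer 1
G0 Z4.2
G0 X22.4 Y15.2
G1 X18.2 Y20.9
G1 X11.4 Y22.6
G1 X5.1 Y19.7
G1 X2.1 Y13.2
G1 X4.0 Y6.4
G1 X9.8 Y2.4
G1 X16.8 Y3.1
G1 X21.8 Y8.1
G1 X22.4 Y15.2
; layer 2
G0 Z8.5
G0 X20.4 Y14.6
G1 X17.1 Y19.2
G1 X11.6 Y20.6
G1 X6.5 Y18.2
G1 X4.1 Y13.1
G1 X5.7 Y7.6
G1 X10.3 Y4.4
G1 X15.9 Y4.9
G1 X19.9 Y8.9
G1 X20.4 Y14.6
; layer 3
G0 Z12.8
G0 X18.4 Y14.1
G1 X15.9 Y17.5
G1 X11.8 Y18.6
G1 X8.0 Y16.8
G1 X6.2 Y12.9
G1 X7.3 Y8.8
G1 X10.9 Y6.4
G1 X15.1 Y6.8
G1 X18.1 Y9.8
G1 X18.4 Y14.1
; layer 4
G0 Z17.0
G0 X16.4 Y13.5
G1 X14.7 Y15.8
G1 X12.0 Y16.5
G1 X9.5 Y15.3
G1 X8.3 Y12.7
G1 X9.0 Y10.0
G1 X11.4 Y8.4
G1 X14.2 Y8.7
G1 X16.2 Y10.7
G1 X16.4 Y13.5
; layer 5
G0 Z21.2
G0 X14.4 Y12.9
G1 X13.6 Y14.1
G1 X12.2 Y14.4
G1 X10.9 Y13.8
G1 X10.3 Y12.6
G1 X10.7 Y11.2
G1 X11.9 Y10.4
G1 X13.3 Y10.5
G1 X14.3 Y11.5
G1 X14.4 Y12.9
M2 ; end

The solid is a regular 9-sided pyramid, base circumscribed radius ≈ 12.4 mm, apex at z ≈ 25.5 mm. Slicing at Δz = 4.2 mm — 6 equal slices spanning the solid's height, so layer i sits at z = i·h/6 — gives 5 non-empty perimeters. Each is a 9-segment closed polygon; G0 lifts to the layer z and rapids to the start vertex, then G1 traces the edges. The cross-section shrinks linearly with z (the slice at the apex is degenerate and omitted).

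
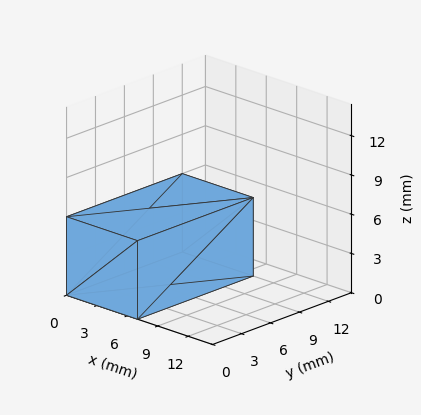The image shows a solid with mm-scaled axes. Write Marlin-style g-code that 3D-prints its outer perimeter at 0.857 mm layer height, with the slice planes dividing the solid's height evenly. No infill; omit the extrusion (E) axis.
Reading the render: the shape is a rectangular box, roughly 7 × 12 mm footprint and 6 mm tall (dimensions read to the nearest mm from the axis ticks). For the g-code, the solid's height is divided into equal slices at the stated Δz and each level perimeter traced with G1 moves after a G0 lift.

; perimeter-only toolpath
G21 ; units = mm
G90 ; absolute positioning
G28 ; home
; layer 1
G0 Z0.857
G0 X0.000 Y0.000
G1 X7.000 Y0.000
G1 X7.000 Y12.000
G1 X0.000 Y12.000
G1 X0.000 Y0.000
; layer 2
G0 Z1.714
G0 X0.000 Y0.000
G1 X7.000 Y0.000
G1 X7.000 Y12.000
G1 X0.000 Y12.000
G1 X0.000 Y0.000
; layer 3
G0 Z2.571
G0 X0.000 Y0.000
G1 X7.000 Y0.000
G1 X7.000 Y12.000
G1 X0.000 Y12.000
G1 X0.000 Y0.000
; layer 4
G0 Z3.429
G0 X0.000 Y0.000
G1 X7.000 Y0.000
G1 X7.000 Y12.000
G1 X0.000 Y12.000
G1 X0.000 Y0.000
; layer 5
G0 Z4.286
G0 X0.000 Y0.000
G1 X7.000 Y0.000
G1 X7.000 Y12.000
G1 X0.000 Y12.000
G1 X0.000 Y0.000
; layer 6
G0 Z5.143
G0 X0.000 Y0.000
G1 X7.000 Y0.000
G1 X7.000 Y12.000
G1 X0.000 Y12.000
G1 X0.000 Y0.000
; layer 7
G0 Z6.000
G0 X0.000 Y0.000
G1 X7.000 Y0.000
G1 X7.000 Y12.000
G1 X0.000 Y12.000
G1 X0.000 Y0.000
M2 ; end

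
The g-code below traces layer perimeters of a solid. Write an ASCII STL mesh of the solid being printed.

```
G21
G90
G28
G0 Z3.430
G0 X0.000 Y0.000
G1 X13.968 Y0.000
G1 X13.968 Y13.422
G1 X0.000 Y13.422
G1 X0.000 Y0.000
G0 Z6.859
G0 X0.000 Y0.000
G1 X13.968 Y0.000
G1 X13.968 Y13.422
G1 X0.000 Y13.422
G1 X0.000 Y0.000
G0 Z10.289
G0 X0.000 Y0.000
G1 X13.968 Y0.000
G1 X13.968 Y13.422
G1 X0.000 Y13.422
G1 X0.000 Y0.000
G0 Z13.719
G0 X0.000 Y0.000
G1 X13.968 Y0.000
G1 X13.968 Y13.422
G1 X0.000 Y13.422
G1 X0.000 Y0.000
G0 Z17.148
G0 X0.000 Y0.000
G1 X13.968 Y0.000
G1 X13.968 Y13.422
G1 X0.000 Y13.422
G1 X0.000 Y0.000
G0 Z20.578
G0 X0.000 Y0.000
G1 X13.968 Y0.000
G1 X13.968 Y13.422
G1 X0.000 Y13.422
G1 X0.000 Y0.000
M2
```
solid part
  facet normal 0.0000 0.0000 -1.0000
    outer loop
      vertex 13.968 13.422 0.000
      vertex 13.968 0.000 0.000
      vertex 0.000 0.000 0.000
    endloop
  endfacet
  facet normal 0.0000 0.0000 -1.0000
    outer loop
      vertex 0.000 13.422 0.000
      vertex 13.968 13.422 0.000
      vertex 0.000 0.000 0.000
    endloop
  endfacet
  facet normal 0.0000 0.0000 1.0000
    outer loop
      vertex 0.000 0.000 20.578
      vertex 13.968 0.000 20.578
      vertex 13.968 13.422 20.578
    endloop
  endfacet
  facet normal 0.0000 0.0000 1.0000
    outer loop
      vertex 0.000 0.000 20.578
      vertex 13.968 13.422 20.578
      vertex 0.000 13.422 20.578
    endloop
  endfacet
  facet normal 0.0000 -1.0000 0.0000
    outer loop
      vertex 0.000 0.000 0.000
      vertex 13.968 0.000 0.000
      vertex 13.968 0.000 20.578
    endloop
  endfacet
  facet normal 0.0000 -1.0000 0.0000
    outer loop
      vertex 0.000 0.000 0.000
      vertex 13.968 0.000 20.578
      vertex 0.000 0.000 20.578
    endloop
  endfacet
  facet normal 0.0000 1.0000 0.0000
    outer loop
      vertex 13.968 13.422 20.578
      vertex 13.968 13.422 0.000
      vertex 0.000 13.422 0.000
    endloop
  endfacet
  facet normal 0.0000 1.0000 0.0000
    outer loop
      vertex 0.000 13.422 20.578
      vertex 13.968 13.422 20.578
      vertex 0.000 13.422 0.000
    endloop
  endfacet
  facet normal -1.0000 0.0000 0.0000
    outer loop
      vertex 0.000 13.422 20.578
      vertex 0.000 13.422 0.000
      vertex 0.000 0.000 0.000
    endloop
  endfacet
  facet normal -1.0000 0.0000 0.0000
    outer loop
      vertex 0.000 0.000 20.578
      vertex 0.000 13.422 20.578
      vertex 0.000 0.000 0.000
    endloop
  endfacet
  facet normal 1.0000 0.0000 0.0000
    outer loop
      vertex 13.968 0.000 0.000
      vertex 13.968 13.422 0.000
      vertex 13.968 13.422 20.578
    endloop
  endfacet
  facet normal 1.0000 0.0000 0.0000
    outer loop
      vertex 13.968 0.000 0.000
      vertex 13.968 13.422 20.578
      vertex 13.968 0.000 20.578
    endloop
  endfacet
endsolid part

The G0 Z moves step by Δz≈3.430 mm. Every layer's G1 loop is the same polygon, so the solid is a straight extrusion of it from z=0 to z≈20.6. Closing with flat bottom and top caps and triangulating gives 12 facets — a rectangular box, roughly 14 × 13.4 mm footprint and 20.6 mm tall.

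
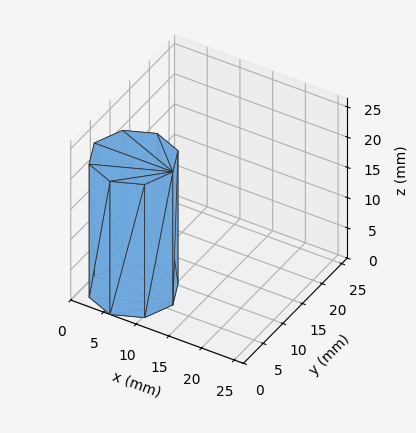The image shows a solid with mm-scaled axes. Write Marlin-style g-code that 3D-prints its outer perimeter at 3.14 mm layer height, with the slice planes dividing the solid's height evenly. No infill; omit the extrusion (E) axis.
Reading the render: the shape is a regular 8-sided prism (a cylinder approximated with 8 flat sides), circumscribed radius ≈ 6 mm, height ≈ 22 mm (dimensions read to the nearest mm from the axis ticks). For the g-code, the solid's height is divided into equal slices at the stated Δz and each level perimeter traced with G1 moves after a G0 lift.

; perimeter-only toolpath
G21 ; units = mm
G90 ; absolute positioning
G28 ; home
; layer 1
G0 Z3.14
G0 X12.00 Y6.00
G1 X10.24 Y10.24
G1 X6.00 Y12.00
G1 X1.76 Y10.24
G1 X0.00 Y6.00
G1 X1.76 Y1.76
G1 X6.00 Y0.00
G1 X10.24 Y1.76
G1 X12.00 Y6.00
; layer 2
G0 Z6.29
G0 X12.00 Y6.00
G1 X10.24 Y10.24
G1 X6.00 Y12.00
G1 X1.76 Y10.24
G1 X0.00 Y6.00
G1 X1.76 Y1.76
G1 X6.00 Y0.00
G1 X10.24 Y1.76
G1 X12.00 Y6.00
; layer 3
G0 Z9.43
G0 X12.00 Y6.00
G1 X10.24 Y10.24
G1 X6.00 Y12.00
G1 X1.76 Y10.24
G1 X0.00 Y6.00
G1 X1.76 Y1.76
G1 X6.00 Y0.00
G1 X10.24 Y1.76
G1 X12.00 Y6.00
; layer 4
G0 Z12.57
G0 X12.00 Y6.00
G1 X10.24 Y10.24
G1 X6.00 Y12.00
G1 X1.76 Y10.24
G1 X0.00 Y6.00
G1 X1.76 Y1.76
G1 X6.00 Y0.00
G1 X10.24 Y1.76
G1 X12.00 Y6.00
; layer 5
G0 Z15.71
G0 X12.00 Y6.00
G1 X10.24 Y10.24
G1 X6.00 Y12.00
G1 X1.76 Y10.24
G1 X0.00 Y6.00
G1 X1.76 Y1.76
G1 X6.00 Y0.00
G1 X10.24 Y1.76
G1 X12.00 Y6.00
; layer 6
G0 Z18.86
G0 X12.00 Y6.00
G1 X10.24 Y10.24
G1 X6.00 Y12.00
G1 X1.76 Y10.24
G1 X0.00 Y6.00
G1 X1.76 Y1.76
G1 X6.00 Y0.00
G1 X10.24 Y1.76
G1 X12.00 Y6.00
; layer 7
G0 Z22.00
G0 X12.00 Y6.00
G1 X10.24 Y10.24
G1 X6.00 Y12.00
G1 X1.76 Y10.24
G1 X0.00 Y6.00
G1 X1.76 Y1.76
G1 X6.00 Y0.00
G1 X10.24 Y1.76
G1 X12.00 Y6.00
M2 ; end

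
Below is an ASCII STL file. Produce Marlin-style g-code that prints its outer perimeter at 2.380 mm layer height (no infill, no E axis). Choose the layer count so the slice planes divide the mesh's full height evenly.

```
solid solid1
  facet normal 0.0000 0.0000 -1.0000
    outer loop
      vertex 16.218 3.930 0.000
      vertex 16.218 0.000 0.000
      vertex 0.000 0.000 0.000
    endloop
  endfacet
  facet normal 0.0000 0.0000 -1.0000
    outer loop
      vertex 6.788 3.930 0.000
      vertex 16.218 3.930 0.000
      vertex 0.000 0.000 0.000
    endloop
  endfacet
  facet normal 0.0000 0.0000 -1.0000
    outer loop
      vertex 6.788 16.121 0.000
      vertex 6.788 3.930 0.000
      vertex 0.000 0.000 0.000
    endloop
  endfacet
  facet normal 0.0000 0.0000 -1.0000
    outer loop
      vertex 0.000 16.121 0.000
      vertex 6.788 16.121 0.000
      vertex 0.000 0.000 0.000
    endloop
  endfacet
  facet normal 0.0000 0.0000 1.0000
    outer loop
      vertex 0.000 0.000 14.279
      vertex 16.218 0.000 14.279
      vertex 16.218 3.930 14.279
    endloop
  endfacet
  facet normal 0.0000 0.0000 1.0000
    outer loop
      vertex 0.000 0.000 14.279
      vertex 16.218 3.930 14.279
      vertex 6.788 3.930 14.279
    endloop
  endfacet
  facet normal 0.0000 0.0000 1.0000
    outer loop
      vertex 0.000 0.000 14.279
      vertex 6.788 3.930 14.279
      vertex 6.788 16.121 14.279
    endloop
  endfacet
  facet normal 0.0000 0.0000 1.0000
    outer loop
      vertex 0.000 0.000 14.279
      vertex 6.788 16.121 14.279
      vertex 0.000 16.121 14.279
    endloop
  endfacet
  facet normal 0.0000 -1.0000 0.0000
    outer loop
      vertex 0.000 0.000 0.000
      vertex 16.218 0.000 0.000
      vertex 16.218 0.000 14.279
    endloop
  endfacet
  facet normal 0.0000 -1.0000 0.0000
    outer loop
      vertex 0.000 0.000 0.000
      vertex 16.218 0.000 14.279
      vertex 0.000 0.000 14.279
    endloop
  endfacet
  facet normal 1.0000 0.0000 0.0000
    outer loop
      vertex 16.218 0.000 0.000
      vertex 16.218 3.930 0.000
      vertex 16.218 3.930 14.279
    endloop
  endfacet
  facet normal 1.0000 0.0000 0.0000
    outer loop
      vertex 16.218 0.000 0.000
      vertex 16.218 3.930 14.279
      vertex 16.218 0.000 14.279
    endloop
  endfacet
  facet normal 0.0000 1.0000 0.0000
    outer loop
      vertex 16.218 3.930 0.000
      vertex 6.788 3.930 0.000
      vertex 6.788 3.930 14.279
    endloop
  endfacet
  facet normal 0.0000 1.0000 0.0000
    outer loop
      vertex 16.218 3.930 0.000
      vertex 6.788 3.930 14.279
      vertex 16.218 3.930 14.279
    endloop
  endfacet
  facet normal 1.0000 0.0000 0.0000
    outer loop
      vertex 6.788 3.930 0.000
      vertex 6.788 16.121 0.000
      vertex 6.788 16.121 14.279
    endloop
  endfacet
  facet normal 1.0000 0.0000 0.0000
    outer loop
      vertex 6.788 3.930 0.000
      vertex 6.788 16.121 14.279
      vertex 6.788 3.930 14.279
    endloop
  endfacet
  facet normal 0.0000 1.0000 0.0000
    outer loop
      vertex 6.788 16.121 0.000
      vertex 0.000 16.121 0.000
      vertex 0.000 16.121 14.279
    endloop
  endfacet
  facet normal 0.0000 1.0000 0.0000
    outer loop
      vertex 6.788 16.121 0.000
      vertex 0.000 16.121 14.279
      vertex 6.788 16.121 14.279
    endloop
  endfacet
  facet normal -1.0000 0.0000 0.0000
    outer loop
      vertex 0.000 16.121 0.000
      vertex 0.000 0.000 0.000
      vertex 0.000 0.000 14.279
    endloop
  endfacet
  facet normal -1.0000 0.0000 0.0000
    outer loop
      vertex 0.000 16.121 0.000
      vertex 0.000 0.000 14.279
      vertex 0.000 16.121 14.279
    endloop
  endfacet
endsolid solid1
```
; perimeter-only toolpath
G21 ; units = mm
G90 ; absolute positioning
G28 ; home
; layer 1
G0 Z2.380
G0 X0.000 Y0.000
G1 X16.218 Y0.000
G1 X16.218 Y3.930
G1 X6.788 Y3.930
G1 X6.788 Y16.121
G1 X0.000 Y16.121
G1 X0.000 Y0.000
; layer 2
G0 Z4.760
G0 X0.000 Y0.000
G1 X16.218 Y0.000
G1 X16.218 Y3.930
G1 X6.788 Y3.930
G1 X6.788 Y16.121
G1 X0.000 Y16.121
G1 X0.000 Y0.000
; layer 3
G0 Z7.139
G0 X0.000 Y0.000
G1 X16.218 Y0.000
G1 X16.218 Y3.930
G1 X6.788 Y3.930
G1 X6.788 Y16.121
G1 X0.000 Y16.121
G1 X0.000 Y0.000
; layer 4
G0 Z9.519
G0 X0.000 Y0.000
G1 X16.218 Y0.000
G1 X16.218 Y3.930
G1 X6.788 Y3.930
G1 X6.788 Y16.121
G1 X0.000 Y16.121
G1 X0.000 Y0.000
; layer 5
G0 Z11.899
G0 X0.000 Y0.000
G1 X16.218 Y0.000
G1 X16.218 Y3.930
G1 X6.788 Y3.930
G1 X6.788 Y16.121
G1 X0.000 Y16.121
G1 X0.000 Y0.000
; layer 6
G0 Z14.279
G0 X0.000 Y0.000
G1 X16.218 Y0.000
G1 X16.218 Y3.930
G1 X6.788 Y3.930
G1 X6.788 Y16.121
G1 X0.000 Y16.121
G1 X0.000 Y0.000
M2 ; end

The solid is an L-shaped prism: outer 16.2 × 16.1 mm, arm thicknesses ≈ 3.93 mm (horizontal) and 6.79 mm (vertical), extruded 14.3 mm in z. Slicing at Δz = 2.380 mm — 6 equal slices spanning the solid's height, so layer i sits at z = i·h/6 — gives 6 non-empty perimeters. Each is a 6-segment closed polygon; G0 lifts to the layer z and rapids to the start vertex, then G1 traces the edges.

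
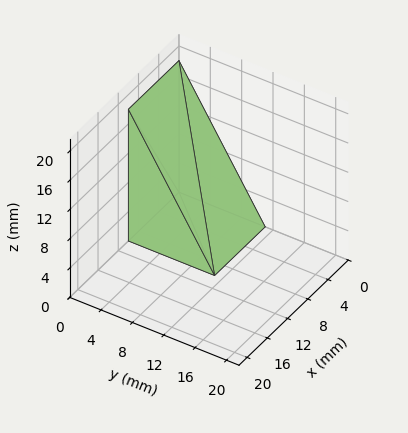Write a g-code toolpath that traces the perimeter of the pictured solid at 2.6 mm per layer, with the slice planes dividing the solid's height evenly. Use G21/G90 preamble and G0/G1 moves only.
Reading the render: the shape is a wedge (ramp): 10 × 11 mm base, rising to 18 mm along the y=0 edge and sloping linearly to z=0 at y=11 (dimensions read to the nearest mm from the axis ticks). For the g-code, the solid's height is divided into equal slices at the stated Δz and each level perimeter traced with G1 moves after a G0 lift.

; perimeter-only toolpath
G21 ; units = mm
G90 ; absolute positioning
G28 ; home
; layer 1
G0 Z2.6
G0 X0.0 Y0.0
G1 X10.0 Y0.0
G1 X10.0 Y9.4
G1 X0.0 Y9.4
G1 X0.0 Y0.0
; layer 2
G0 Z5.1
G0 X0.0 Y0.0
G1 X10.0 Y0.0
G1 X10.0 Y7.9
G1 X0.0 Y7.9
G1 X0.0 Y0.0
; layer 3
G0 Z7.7
G0 X0.0 Y0.0
G1 X10.0 Y0.0
G1 X10.0 Y6.3
G1 X0.0 Y6.3
G1 X0.0 Y0.0
; layer 4
G0 Z10.3
G0 X0.0 Y0.0
G1 X10.0 Y0.0
G1 X10.0 Y4.7
G1 X0.0 Y4.7
G1 X0.0 Y0.0
; layer 5
G0 Z12.9
G0 X0.0 Y0.0
G1 X10.0 Y0.0
G1 X10.0 Y3.1
G1 X0.0 Y3.1
G1 X0.0 Y0.0
; layer 6
G0 Z15.4
G0 X0.0 Y0.0
G1 X10.0 Y0.0
G1 X10.0 Y1.6
G1 X0.0 Y1.6
G1 X0.0 Y0.0
M2 ; end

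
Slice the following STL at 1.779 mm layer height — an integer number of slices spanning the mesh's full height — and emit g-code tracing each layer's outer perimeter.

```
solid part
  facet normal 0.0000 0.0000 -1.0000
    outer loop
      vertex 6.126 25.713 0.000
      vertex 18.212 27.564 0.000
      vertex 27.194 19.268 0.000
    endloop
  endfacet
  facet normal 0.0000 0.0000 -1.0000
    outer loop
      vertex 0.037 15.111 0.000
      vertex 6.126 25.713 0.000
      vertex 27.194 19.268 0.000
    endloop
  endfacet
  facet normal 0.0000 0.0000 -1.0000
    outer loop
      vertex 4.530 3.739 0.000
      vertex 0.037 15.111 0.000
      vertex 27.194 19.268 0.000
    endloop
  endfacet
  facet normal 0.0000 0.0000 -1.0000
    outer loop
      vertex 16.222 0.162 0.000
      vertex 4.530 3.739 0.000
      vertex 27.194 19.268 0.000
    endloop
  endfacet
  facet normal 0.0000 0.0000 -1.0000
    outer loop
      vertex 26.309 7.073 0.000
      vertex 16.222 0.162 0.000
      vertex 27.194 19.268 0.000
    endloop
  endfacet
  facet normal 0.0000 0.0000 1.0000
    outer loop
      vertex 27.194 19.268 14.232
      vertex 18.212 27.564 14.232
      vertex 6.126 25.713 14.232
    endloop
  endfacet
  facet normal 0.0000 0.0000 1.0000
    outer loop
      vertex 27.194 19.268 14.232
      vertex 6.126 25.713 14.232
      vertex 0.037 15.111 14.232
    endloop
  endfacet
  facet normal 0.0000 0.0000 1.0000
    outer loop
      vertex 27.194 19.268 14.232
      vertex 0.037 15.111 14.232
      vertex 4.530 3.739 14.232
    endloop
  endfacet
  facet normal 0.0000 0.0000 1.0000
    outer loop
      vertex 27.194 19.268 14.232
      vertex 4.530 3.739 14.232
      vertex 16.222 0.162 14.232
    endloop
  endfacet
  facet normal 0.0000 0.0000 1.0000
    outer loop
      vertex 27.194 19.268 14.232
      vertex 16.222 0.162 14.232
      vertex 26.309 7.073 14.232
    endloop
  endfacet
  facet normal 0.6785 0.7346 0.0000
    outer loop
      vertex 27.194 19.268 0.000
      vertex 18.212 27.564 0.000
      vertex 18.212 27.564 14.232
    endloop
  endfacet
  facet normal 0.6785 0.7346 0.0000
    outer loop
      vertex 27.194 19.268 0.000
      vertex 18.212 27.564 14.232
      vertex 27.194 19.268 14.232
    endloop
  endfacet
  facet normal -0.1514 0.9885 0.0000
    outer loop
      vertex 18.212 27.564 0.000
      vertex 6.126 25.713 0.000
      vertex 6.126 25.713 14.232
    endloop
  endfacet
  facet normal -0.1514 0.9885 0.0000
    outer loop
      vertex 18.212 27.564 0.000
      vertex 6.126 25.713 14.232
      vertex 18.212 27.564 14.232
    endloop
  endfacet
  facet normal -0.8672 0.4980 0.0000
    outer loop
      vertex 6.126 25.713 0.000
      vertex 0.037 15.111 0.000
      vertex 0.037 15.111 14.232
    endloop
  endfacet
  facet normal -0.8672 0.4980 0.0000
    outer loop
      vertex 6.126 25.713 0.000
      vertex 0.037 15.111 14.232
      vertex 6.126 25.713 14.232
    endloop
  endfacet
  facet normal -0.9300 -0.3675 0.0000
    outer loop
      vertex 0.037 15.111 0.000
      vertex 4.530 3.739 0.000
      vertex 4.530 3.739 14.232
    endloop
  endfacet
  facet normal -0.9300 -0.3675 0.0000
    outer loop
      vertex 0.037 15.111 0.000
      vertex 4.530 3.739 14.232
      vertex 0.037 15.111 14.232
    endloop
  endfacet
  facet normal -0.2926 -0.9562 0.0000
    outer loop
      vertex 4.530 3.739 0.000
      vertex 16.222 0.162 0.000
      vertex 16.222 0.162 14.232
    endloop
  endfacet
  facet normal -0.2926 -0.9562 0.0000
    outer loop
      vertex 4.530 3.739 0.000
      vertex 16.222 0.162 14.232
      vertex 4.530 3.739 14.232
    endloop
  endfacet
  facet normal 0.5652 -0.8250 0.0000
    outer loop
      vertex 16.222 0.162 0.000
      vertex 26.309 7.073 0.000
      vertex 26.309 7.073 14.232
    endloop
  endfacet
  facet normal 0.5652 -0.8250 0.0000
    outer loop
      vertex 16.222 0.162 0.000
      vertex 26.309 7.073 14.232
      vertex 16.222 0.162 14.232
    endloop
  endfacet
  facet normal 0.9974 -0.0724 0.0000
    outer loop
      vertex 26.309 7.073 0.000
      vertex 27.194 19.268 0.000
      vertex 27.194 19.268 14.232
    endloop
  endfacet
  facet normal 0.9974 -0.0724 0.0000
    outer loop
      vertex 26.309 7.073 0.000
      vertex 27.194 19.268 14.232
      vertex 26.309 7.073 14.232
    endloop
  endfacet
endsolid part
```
; perimeter-only toolpath
G21 ; units = mm
G90 ; absolute positioning
G28 ; home
; layer 1
G0 Z1.779
G0 X27.194 Y19.268
G1 X18.212 Y27.564
G1 X6.126 Y25.713
G1 X0.037 Y15.111
G1 X4.530 Y3.739
G1 X16.222 Y0.162
G1 X26.309 Y7.073
G1 X27.194 Y19.268
; layer 2
G0 Z3.558
G0 X27.194 Y19.268
G1 X18.212 Y27.564
G1 X6.126 Y25.713
G1 X0.037 Y15.111
G1 X4.530 Y3.739
G1 X16.222 Y0.162
G1 X26.309 Y7.073
G1 X27.194 Y19.268
; layer 3
G0 Z5.337
G0 X27.194 Y19.268
G1 X18.212 Y27.564
G1 X6.126 Y25.713
G1 X0.037 Y15.111
G1 X4.530 Y3.739
G1 X16.222 Y0.162
G1 X26.309 Y7.073
G1 X27.194 Y19.268
; layer 4
G0 Z7.116
G0 X27.194 Y19.268
G1 X18.212 Y27.564
G1 X6.126 Y25.713
G1 X0.037 Y15.111
G1 X4.530 Y3.739
G1 X16.222 Y0.162
G1 X26.309 Y7.073
G1 X27.194 Y19.268
; layer 5
G0 Z8.895
G0 X27.194 Y19.268
G1 X18.212 Y27.564
G1 X6.126 Y25.713
G1 X0.037 Y15.111
G1 X4.530 Y3.739
G1 X16.222 Y0.162
G1 X26.309 Y7.073
G1 X27.194 Y19.268
; layer 6
G0 Z10.674
G0 X27.194 Y19.268
G1 X18.212 Y27.564
G1 X6.126 Y25.713
G1 X0.037 Y15.111
G1 X4.530 Y3.739
G1 X16.222 Y0.162
G1 X26.309 Y7.073
G1 X27.194 Y19.268
; layer 7
G0 Z12.453
G0 X27.194 Y19.268
G1 X18.212 Y27.564
G1 X6.126 Y25.713
G1 X0.037 Y15.111
G1 X4.530 Y3.739
G1 X16.222 Y0.162
G1 X26.309 Y7.073
G1 X27.194 Y19.268
; layer 8
G0 Z14.232
G0 X27.194 Y19.268
G1 X18.212 Y27.564
G1 X6.126 Y25.713
G1 X0.037 Y15.111
G1 X4.530 Y3.739
G1 X16.222 Y0.162
G1 X26.309 Y7.073
G1 X27.194 Y19.268
M2 ; end

The solid is a regular 7-sided prism (a cylinder approximated with 7 flat sides), circumscribed radius ≈ 14.1 mm, height ≈ 14.2 mm. Slicing at Δz = 1.779 mm — 8 equal slices spanning the solid's height, so layer i sits at z = i·h/8 — gives 8 non-empty perimeters. Each is a 7-segment closed polygon; G0 lifts to the layer z and rapids to the start vertex, then G1 traces the edges.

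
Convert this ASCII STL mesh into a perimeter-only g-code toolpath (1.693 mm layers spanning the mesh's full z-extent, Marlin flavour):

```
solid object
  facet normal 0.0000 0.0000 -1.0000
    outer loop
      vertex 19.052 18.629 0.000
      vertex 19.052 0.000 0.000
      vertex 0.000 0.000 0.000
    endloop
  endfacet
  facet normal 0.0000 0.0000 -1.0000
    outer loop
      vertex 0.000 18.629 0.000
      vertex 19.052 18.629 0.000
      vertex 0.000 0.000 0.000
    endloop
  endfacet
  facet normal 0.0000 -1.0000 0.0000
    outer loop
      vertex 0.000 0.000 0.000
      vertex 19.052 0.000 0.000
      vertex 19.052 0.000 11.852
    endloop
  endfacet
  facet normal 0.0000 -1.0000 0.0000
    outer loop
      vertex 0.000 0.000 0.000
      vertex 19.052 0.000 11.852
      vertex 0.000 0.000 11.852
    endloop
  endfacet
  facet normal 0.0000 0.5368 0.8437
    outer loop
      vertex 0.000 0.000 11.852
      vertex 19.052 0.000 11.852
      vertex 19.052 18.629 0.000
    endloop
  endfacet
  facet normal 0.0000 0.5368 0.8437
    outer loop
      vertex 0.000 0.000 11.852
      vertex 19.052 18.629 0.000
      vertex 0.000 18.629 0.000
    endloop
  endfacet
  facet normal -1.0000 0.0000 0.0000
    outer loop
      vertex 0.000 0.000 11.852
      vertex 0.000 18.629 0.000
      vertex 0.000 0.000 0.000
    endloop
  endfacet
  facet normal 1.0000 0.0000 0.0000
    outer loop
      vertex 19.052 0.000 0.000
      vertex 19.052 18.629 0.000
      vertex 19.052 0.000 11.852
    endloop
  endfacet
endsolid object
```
; perimeter-only toolpath
G21 ; units = mm
G90 ; absolute positioning
G28 ; home
; layer 1
G0 Z1.693
G0 X0.000 Y0.000
G1 X19.052 Y0.000
G1 X19.052 Y15.968
G1 X0.000 Y15.968
G1 X0.000 Y0.000
; layer 2
G0 Z3.386
G0 X0.000 Y0.000
G1 X19.052 Y0.000
G1 X19.052 Y13.306
G1 X0.000 Y13.306
G1 X0.000 Y0.000
; layer 3
G0 Z5.079
G0 X0.000 Y0.000
G1 X19.052 Y0.000
G1 X19.052 Y10.645
G1 X0.000 Y10.645
G1 X0.000 Y0.000
; layer 4
G0 Z6.773
G0 X0.000 Y0.000
G1 X19.052 Y0.000
G1 X19.052 Y7.984
G1 X0.000 Y7.984
G1 X0.000 Y0.000
; layer 5
G0 Z8.466
G0 X0.000 Y0.000
G1 X19.052 Y0.000
G1 X19.052 Y5.323
G1 X0.000 Y5.323
G1 X0.000 Y0.000
; layer 6
G0 Z10.159
G0 X0.000 Y0.000
G1 X19.052 Y0.000
G1 X19.052 Y2.661
G1 X0.000 Y2.661
G1 X0.000 Y0.000
M2 ; end

The solid is a wedge (ramp): 19.1 × 18.6 mm base, rising to 11.9 mm along the y=0 edge and sloping linearly to z=0 at y=18.6. Slicing at Δz = 1.693 mm — 7 equal slices spanning the solid's height, so layer i sits at z = i·h/7 — gives 6 non-empty perimeters. Each is a 4-segment closed polygon; G0 lifts to the layer z and rapids to the start vertex, then G1 traces the edges. The cross-section shrinks linearly with z (the slice at the apex is degenerate and omitted).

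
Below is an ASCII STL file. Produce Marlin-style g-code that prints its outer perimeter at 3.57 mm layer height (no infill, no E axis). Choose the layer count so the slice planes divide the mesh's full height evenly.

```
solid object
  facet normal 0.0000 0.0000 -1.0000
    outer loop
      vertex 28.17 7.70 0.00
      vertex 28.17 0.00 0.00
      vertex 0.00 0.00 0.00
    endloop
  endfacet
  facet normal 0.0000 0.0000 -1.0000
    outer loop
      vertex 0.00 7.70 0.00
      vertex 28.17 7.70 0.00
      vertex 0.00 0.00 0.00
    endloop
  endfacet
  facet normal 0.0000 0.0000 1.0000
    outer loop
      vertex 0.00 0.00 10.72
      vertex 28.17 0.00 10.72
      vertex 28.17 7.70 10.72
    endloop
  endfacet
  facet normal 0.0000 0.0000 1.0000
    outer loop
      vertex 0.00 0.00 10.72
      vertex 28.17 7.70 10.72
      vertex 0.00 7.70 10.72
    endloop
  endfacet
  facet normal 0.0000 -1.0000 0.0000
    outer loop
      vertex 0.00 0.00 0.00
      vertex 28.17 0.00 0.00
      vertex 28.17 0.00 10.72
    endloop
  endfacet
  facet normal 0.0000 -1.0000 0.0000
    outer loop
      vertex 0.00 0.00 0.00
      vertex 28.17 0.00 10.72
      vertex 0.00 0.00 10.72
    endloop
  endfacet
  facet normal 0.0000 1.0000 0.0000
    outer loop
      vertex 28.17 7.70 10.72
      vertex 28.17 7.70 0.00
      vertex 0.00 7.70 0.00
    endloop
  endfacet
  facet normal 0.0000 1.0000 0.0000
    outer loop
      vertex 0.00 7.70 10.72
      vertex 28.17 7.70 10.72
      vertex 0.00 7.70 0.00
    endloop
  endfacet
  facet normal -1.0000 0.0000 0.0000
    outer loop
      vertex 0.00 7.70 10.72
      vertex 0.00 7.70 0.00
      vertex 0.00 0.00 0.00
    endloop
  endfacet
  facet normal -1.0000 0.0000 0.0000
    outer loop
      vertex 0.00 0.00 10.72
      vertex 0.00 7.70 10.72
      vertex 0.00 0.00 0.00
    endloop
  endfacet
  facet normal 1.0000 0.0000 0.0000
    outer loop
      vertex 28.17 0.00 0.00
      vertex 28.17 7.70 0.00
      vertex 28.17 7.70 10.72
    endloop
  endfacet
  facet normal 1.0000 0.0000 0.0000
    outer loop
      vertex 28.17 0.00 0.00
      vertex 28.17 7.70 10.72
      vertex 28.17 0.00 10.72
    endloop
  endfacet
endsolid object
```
; perimeter-only toolpath
G21 ; units = mm
G90 ; absolute positioning
G28 ; home
; layer 1
G0 Z3.57
G0 X0.00 Y0.00
G1 X28.17 Y0.00
G1 X28.17 Y7.70
G1 X0.00 Y7.70
G1 X0.00 Y0.00
; layer 2
G0 Z7.15
G0 X0.00 Y0.00
G1 X28.17 Y0.00
G1 X28.17 Y7.70
G1 X0.00 Y7.70
G1 X0.00 Y0.00
; layer 3
G0 Z10.72
G0 X0.00 Y0.00
G1 X28.17 Y0.00
G1 X28.17 Y7.70
G1 X0.00 Y7.70
G1 X0.00 Y0.00
M2 ; end

The solid is a rectangular box, roughly 28.2 × 7.7 mm footprint and 10.7 mm tall. Slicing at Δz = 3.57 mm — 3 equal slices spanning the solid's height, so layer i sits at z = i·h/3 — gives 3 non-empty perimeters. Each is a 4-segment closed polygon; G0 lifts to the layer z and rapids to the start vertex, then G1 traces the edges.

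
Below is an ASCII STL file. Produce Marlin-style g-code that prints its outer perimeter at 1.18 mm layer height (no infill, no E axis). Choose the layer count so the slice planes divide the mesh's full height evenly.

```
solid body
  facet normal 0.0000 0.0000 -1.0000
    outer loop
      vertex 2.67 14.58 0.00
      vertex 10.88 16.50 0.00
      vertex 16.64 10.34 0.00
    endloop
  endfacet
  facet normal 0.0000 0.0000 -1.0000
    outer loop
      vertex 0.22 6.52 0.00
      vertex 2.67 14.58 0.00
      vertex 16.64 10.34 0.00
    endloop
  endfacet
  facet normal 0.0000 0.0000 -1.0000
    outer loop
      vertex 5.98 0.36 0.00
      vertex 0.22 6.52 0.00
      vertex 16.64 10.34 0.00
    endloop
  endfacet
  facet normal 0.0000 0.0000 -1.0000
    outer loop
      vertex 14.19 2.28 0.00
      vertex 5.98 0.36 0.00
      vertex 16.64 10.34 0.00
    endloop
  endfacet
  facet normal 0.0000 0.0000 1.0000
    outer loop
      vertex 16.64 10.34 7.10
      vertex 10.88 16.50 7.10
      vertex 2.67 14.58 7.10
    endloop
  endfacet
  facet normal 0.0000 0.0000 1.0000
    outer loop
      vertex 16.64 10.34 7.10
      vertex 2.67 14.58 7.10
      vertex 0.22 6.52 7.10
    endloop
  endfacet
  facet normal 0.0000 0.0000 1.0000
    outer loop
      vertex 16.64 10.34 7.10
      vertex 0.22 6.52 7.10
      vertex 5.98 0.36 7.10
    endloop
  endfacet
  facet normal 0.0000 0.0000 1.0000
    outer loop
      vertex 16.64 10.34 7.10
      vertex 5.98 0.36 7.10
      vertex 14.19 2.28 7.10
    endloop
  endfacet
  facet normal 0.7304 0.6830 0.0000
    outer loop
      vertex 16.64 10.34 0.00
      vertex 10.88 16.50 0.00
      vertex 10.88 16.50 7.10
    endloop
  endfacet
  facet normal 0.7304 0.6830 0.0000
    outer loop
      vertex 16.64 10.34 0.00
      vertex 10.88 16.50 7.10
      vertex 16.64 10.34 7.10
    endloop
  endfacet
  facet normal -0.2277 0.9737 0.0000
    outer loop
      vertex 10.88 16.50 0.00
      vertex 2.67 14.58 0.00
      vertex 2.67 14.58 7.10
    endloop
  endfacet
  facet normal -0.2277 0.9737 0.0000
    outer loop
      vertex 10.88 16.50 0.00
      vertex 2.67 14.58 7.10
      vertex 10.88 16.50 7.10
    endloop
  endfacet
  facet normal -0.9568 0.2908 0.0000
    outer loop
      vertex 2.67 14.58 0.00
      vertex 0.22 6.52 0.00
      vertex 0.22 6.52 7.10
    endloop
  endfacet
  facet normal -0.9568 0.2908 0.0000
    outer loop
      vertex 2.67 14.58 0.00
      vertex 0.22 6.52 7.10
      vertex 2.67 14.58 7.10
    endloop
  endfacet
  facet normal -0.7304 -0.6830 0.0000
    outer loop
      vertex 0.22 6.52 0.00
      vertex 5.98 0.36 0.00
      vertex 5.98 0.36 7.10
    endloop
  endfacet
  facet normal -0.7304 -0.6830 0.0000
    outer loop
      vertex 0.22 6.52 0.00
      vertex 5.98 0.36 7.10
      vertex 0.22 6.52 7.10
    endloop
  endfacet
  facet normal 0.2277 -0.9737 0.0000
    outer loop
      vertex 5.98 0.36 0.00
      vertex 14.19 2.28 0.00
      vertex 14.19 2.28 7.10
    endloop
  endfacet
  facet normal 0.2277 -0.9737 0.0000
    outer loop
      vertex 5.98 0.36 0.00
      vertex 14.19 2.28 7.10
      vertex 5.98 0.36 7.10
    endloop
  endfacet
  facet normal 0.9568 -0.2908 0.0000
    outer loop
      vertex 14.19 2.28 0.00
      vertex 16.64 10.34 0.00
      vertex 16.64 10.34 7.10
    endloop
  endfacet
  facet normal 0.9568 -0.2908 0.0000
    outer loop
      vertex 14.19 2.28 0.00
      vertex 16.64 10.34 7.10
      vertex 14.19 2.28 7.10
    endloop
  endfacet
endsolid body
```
; perimeter-only toolpath
G21 ; units = mm
G90 ; absolute positioning
G28 ; home
; layer 1
G0 Z1.18
G0 X16.64 Y10.34
G1 X10.88 Y16.50
G1 X2.67 Y14.58
G1 X0.22 Y6.52
G1 X5.98 Y0.36
G1 X14.19 Y2.28
G1 X16.64 Y10.34
; layer 2
G0 Z2.37
G0 X16.64 Y10.34
G1 X10.88 Y16.50
G1 X2.67 Y14.58
G1 X0.22 Y6.52
G1 X5.98 Y0.36
G1 X14.19 Y2.28
G1 X16.64 Y10.34
; layer 3
G0 Z3.55
G0 X16.64 Y10.34
G1 X10.88 Y16.50
G1 X2.67 Y14.58
G1 X0.22 Y6.52
G1 X5.98 Y0.36
G1 X14.19 Y2.28
G1 X16.64 Y10.34
; layer 4
G0 Z4.73
G0 X16.64 Y10.34
G1 X10.88 Y16.50
G1 X2.67 Y14.58
G1 X0.22 Y6.52
G1 X5.98 Y0.36
G1 X14.19 Y2.28
G1 X16.64 Y10.34
; layer 5
G0 Z5.92
G0 X16.64 Y10.34
G1 X10.88 Y16.50
G1 X2.67 Y14.58
G1 X0.22 Y6.52
G1 X5.98 Y0.36
G1 X14.19 Y2.28
G1 X16.64 Y10.34
; layer 6
G0 Z7.10
G0 X16.64 Y10.34
G1 X10.88 Y16.50
G1 X2.67 Y14.58
G1 X0.22 Y6.52
G1 X5.98 Y0.36
G1 X14.19 Y2.28
G1 X16.64 Y10.34
M2 ; end

The solid is a regular 6-sided prism (a cylinder approximated with 6 flat sides), circumscribed radius ≈ 8.43 mm, height ≈ 7.1 mm. Slicing at Δz = 1.18 mm — 6 equal slices spanning the solid's height, so layer i sits at z = i·h/6 — gives 6 non-empty perimeters. Each is a 6-segment closed polygon; G0 lifts to the layer z and rapids to the start vertex, then G1 traces the edges.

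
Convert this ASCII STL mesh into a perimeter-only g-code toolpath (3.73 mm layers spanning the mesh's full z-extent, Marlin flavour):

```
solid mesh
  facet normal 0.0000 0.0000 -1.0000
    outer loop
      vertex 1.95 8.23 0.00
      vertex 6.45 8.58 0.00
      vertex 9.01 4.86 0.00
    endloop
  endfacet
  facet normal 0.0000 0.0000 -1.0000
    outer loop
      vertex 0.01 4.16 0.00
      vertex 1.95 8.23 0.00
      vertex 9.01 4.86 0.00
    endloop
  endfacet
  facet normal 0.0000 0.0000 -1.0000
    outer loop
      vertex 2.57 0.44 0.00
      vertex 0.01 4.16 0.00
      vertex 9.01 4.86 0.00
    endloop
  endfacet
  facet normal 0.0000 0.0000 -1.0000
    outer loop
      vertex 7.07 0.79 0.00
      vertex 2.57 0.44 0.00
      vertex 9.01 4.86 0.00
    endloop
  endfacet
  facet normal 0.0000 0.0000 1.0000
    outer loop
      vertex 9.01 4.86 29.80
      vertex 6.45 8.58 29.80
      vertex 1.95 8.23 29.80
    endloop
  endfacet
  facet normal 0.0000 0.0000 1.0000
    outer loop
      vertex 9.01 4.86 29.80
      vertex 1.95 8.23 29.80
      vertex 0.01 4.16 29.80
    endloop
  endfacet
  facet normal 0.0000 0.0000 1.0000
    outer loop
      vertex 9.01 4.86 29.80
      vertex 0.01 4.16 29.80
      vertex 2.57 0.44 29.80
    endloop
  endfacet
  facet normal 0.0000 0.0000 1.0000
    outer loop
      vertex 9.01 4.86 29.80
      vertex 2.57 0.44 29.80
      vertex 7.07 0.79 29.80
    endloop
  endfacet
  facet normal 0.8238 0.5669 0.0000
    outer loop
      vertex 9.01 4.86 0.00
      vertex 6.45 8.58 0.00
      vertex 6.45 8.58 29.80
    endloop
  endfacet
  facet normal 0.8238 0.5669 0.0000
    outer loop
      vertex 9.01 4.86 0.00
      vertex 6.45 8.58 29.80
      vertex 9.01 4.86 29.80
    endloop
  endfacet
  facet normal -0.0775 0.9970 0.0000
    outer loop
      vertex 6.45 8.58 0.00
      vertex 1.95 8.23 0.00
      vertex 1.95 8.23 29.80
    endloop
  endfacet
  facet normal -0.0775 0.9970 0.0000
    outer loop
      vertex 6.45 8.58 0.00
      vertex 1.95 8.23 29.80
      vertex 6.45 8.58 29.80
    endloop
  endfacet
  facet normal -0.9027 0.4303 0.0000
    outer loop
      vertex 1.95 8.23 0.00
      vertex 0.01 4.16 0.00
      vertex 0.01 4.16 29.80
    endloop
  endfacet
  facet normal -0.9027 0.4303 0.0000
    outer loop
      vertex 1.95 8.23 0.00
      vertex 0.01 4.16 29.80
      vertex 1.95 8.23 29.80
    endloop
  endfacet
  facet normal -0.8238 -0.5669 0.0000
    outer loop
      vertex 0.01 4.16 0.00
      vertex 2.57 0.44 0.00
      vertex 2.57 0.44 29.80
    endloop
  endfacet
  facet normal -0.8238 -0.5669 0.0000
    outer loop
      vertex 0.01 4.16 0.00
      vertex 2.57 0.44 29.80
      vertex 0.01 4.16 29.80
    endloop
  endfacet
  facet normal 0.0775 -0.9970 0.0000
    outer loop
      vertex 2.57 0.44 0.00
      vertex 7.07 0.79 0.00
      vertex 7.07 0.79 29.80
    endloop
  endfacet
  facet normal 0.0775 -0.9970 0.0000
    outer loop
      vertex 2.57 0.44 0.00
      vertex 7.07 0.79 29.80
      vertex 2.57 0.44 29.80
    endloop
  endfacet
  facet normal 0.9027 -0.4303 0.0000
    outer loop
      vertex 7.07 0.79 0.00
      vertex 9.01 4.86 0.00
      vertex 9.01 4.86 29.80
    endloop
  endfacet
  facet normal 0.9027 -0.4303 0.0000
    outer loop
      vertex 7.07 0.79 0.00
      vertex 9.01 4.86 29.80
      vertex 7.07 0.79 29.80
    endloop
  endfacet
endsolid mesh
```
; perimeter-only toolpath
G21 ; units = mm
G90 ; absolute positioning
G28 ; home
; layer 1
G0 Z3.73
G0 X9.01 Y4.86
G1 X6.45 Y8.58
G1 X1.95 Y8.23
G1 X0.01 Y4.16
G1 X2.57 Y0.44
G1 X7.07 Y0.79
G1 X9.01 Y4.86
; layer 2
G0 Z7.45
G0 X9.01 Y4.86
G1 X6.45 Y8.58
G1 X1.95 Y8.23
G1 X0.01 Y4.16
G1 X2.57 Y0.44
G1 X7.07 Y0.79
G1 X9.01 Y4.86
; layer 3
G0 Z11.18
G0 X9.01 Y4.86
G1 X6.45 Y8.58
G1 X1.95 Y8.23
G1 X0.01 Y4.16
G1 X2.57 Y0.44
G1 X7.07 Y0.79
G1 X9.01 Y4.86
; layer 4
G0 Z14.90
G0 X9.01 Y4.86
G1 X6.45 Y8.58
G1 X1.95 Y8.23
G1 X0.01 Y4.16
G1 X2.57 Y0.44
G1 X7.07 Y0.79
G1 X9.01 Y4.86
; layer 5
G0 Z18.62
G0 X9.01 Y4.86
G1 X6.45 Y8.58
G1 X1.95 Y8.23
G1 X0.01 Y4.16
G1 X2.57 Y0.44
G1 X7.07 Y0.79
G1 X9.01 Y4.86
; layer 6
G0 Z22.35
G0 X9.01 Y4.86
G1 X6.45 Y8.58
G1 X1.95 Y8.23
G1 X0.01 Y4.16
G1 X2.57 Y0.44
G1 X7.07 Y0.79
G1 X9.01 Y4.86
; layer 7
G0 Z26.07
G0 X9.01 Y4.86
G1 X6.45 Y8.58
G1 X1.95 Y8.23
G1 X0.01 Y4.16
G1 X2.57 Y0.44
G1 X7.07 Y0.79
G1 X9.01 Y4.86
; layer 8
G0 Z29.80
G0 X9.01 Y4.86
G1 X6.45 Y8.58
G1 X1.95 Y8.23
G1 X0.01 Y4.16
G1 X2.57 Y0.44
G1 X7.07 Y0.79
G1 X9.01 Y4.86
M2 ; end

The solid is a regular 6-sided prism (a cylinder approximated with 6 flat sides), circumscribed radius ≈ 4.51 mm, height ≈ 29.8 mm. Slicing at Δz = 3.73 mm — 8 equal slices spanning the solid's height, so layer i sits at z = i·h/8 — gives 8 non-empty perimeters. Each is a 6-segment closed polygon; G0 lifts to the layer z and rapids to the start vertex, then G1 traces the edges.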